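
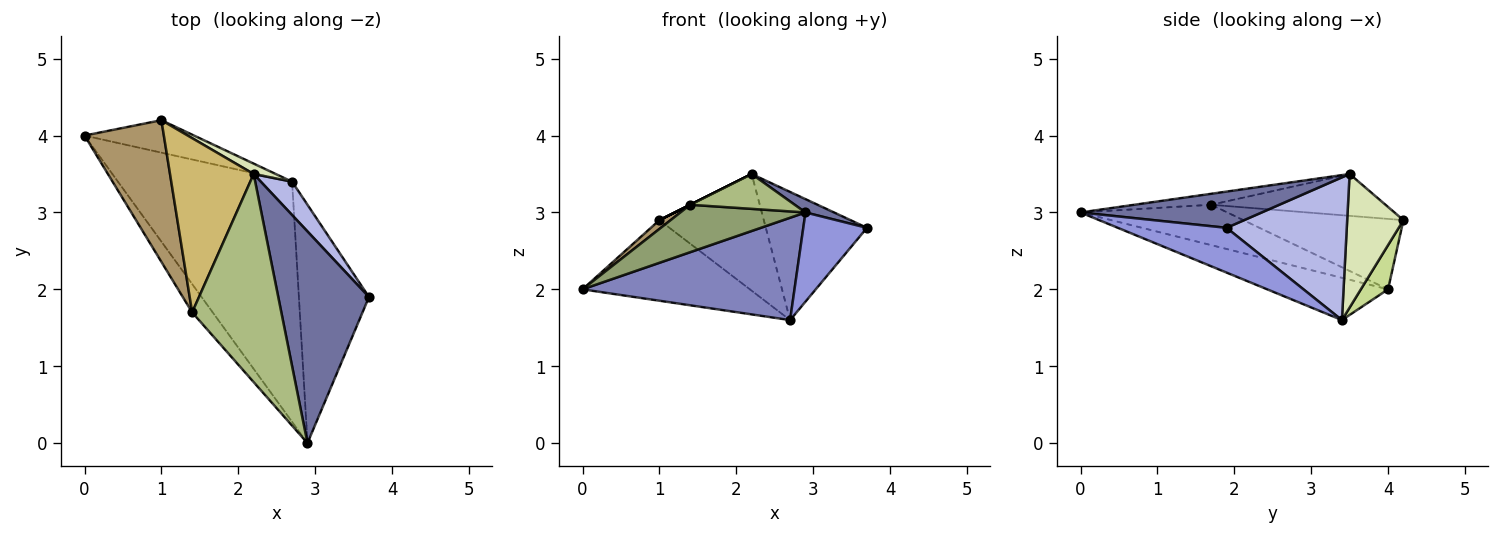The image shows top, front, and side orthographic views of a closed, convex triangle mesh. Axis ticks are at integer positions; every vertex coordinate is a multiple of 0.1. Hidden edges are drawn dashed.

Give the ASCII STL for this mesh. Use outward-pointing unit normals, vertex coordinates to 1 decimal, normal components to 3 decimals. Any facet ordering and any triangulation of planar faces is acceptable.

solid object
 facet normal 0.370 -0.058 0.927
  outer loop
   vertex 2.2 3.5 3.5
   vertex 2.9 0.0 3.0
   vertex 3.7 1.9 2.8
  endloop
 endfacet
 facet normal -0.218 -0.383 -0.898
  outer loop
   vertex 2.7 3.4 1.6
   vertex 2.9 0.0 3.0
   vertex 0.0 4.0 2.0
  endloop
 endfacet
 facet normal 0.513 -0.301 -0.804
  outer loop
   vertex 2.7 3.4 1.6
   vertex 3.7 1.9 2.8
   vertex 2.9 0.0 3.0
  endloop
 endfacet
 facet normal 0.755 0.635 0.165
  outer loop
   vertex 2.7 3.4 1.6
   vertex 2.2 3.5 3.5
   vertex 3.7 1.9 2.8
  endloop
 endfacet
 facet normal -0.710 -0.605 -0.362
  outer loop
   vertex 1.4 1.7 3.1
   vertex 0.0 4.0 2.0
   vertex 2.9 0.0 3.0
  endloop
 endfacet
 facet normal -0.121 -0.164 0.979
  outer loop
   vertex 1.4 1.7 3.1
   vertex 2.9 0.0 3.0
   vertex 2.2 3.5 3.5
  endloop
 endfacet
 facet normal 0.149 0.917 -0.369
  outer loop
   vertex 1.0 4.2 2.9
   vertex 2.7 3.4 1.6
   vertex 0.0 4.0 2.0
  endloop
 endfacet
 facet normal 0.473 0.878 0.078
  outer loop
   vertex 1.0 4.2 2.9
   vertex 2.2 3.5 3.5
   vertex 2.7 3.4 1.6
  endloop
 endfacet
 facet normal -0.663 -0.046 0.747
  outer loop
   vertex 1.0 4.2 2.9
   vertex 0.0 4.0 2.0
   vertex 1.4 1.7 3.1
  endloop
 endfacet
 facet normal -0.447 0.000 0.894
  outer loop
   vertex 1.0 4.2 2.9
   vertex 1.4 1.7 3.1
   vertex 2.2 3.5 3.5
  endloop
 endfacet
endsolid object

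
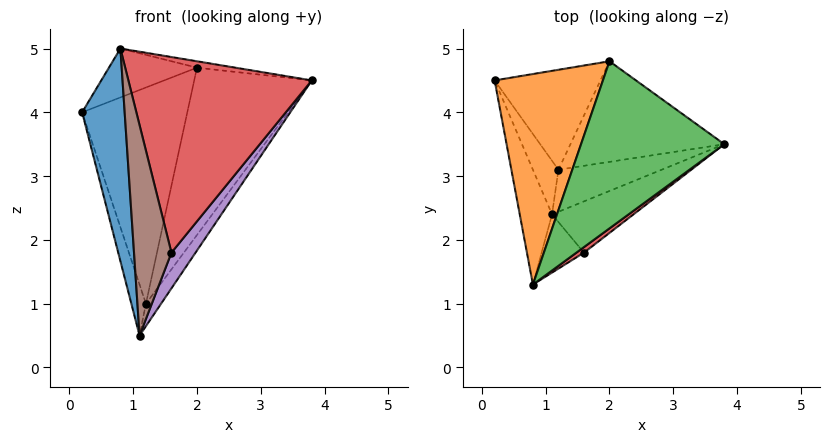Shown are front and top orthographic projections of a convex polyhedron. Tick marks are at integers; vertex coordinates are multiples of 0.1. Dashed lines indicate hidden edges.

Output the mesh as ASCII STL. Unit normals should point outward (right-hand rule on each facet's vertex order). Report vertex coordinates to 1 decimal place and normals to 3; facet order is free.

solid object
 facet normal -0.969 -0.218 -0.118
  outer loop
   vertex 1.1 2.4 0.5
   vertex 0.8 1.3 5.0
   vertex 0.2 4.5 4.0
  endloop
 endfacet
 facet normal -0.384 0.209 0.899
  outer loop
   vertex 2.0 4.8 4.7
   vertex 0.2 4.5 4.0
   vertex 0.8 1.3 5.0
  endloop
 endfacet
 facet normal 0.137 0.038 0.990
  outer loop
   vertex 2.0 4.8 4.7
   vertex 0.8 1.3 5.0
   vertex 3.8 3.5 4.5
  endloop
 endfacet
 facet normal 0.594 -0.804 0.023
  outer loop
   vertex 1.6 1.8 1.8
   vertex 3.8 3.5 4.5
   vertex 0.8 1.3 5.0
  endloop
 endfacet
 facet normal 0.823 -0.324 -0.466
  outer loop
   vertex 1.6 1.8 1.8
   vertex 1.1 2.4 0.5
   vertex 3.8 3.5 4.5
  endloop
 endfacet
 facet normal -0.421 -0.874 -0.242
  outer loop
   vertex 1.6 1.8 1.8
   vertex 0.8 1.3 5.0
   vertex 1.1 2.4 0.5
  endloop
 endfacet
 facet normal 0.745 0.314 -0.589
  outer loop
   vertex 1.2 3.1 1.0
   vertex 3.8 3.5 4.5
   vertex 1.1 2.4 0.5
  endloop
 endfacet
 facet normal 0.490 0.747 -0.449
  outer loop
   vertex 1.2 3.1 1.0
   vertex 2.0 4.8 4.7
   vertex 3.8 3.5 4.5
  endloop
 endfacet
 facet normal -0.770 0.440 -0.462
  outer loop
   vertex 1.2 3.1 1.0
   vertex 1.1 2.4 0.5
   vertex 0.2 4.5 4.0
  endloop
 endfacet
 facet normal 0.012 0.908 -0.420
  outer loop
   vertex 1.2 3.1 1.0
   vertex 0.2 4.5 4.0
   vertex 2.0 4.8 4.7
  endloop
 endfacet
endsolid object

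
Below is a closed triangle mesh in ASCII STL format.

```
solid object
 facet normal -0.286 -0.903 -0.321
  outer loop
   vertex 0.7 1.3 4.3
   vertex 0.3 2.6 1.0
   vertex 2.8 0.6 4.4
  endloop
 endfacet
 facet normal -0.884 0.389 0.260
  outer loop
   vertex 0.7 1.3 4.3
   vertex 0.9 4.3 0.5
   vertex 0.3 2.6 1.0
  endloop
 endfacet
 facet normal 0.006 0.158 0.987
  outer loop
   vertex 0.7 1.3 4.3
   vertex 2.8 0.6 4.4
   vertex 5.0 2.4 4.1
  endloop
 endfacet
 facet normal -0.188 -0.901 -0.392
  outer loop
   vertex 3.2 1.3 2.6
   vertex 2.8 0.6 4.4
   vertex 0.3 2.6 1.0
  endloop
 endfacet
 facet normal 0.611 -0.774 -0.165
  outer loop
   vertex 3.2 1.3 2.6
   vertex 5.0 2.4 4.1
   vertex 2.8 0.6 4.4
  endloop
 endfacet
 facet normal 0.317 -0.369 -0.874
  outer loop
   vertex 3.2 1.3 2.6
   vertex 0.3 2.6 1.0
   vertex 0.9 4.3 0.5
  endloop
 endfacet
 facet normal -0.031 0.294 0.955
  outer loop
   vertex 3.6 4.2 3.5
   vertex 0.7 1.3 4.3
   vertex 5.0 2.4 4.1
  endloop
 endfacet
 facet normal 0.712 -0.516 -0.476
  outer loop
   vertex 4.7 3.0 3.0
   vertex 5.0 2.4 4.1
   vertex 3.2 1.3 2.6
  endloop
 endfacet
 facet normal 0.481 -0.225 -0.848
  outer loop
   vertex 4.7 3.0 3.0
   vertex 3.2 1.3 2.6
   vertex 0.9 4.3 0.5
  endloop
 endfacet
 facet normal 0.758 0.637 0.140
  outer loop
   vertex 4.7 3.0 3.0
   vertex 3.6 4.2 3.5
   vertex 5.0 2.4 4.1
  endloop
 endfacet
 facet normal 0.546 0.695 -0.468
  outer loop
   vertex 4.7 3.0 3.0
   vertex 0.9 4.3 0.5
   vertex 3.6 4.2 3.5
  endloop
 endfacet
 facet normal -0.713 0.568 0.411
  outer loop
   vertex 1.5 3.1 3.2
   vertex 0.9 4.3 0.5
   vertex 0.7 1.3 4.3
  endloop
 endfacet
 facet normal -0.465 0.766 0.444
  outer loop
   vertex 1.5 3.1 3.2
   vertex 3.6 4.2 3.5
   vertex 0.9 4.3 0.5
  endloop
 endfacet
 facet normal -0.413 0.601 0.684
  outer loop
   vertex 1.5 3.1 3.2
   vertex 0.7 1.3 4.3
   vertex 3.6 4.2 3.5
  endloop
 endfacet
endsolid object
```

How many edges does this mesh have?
21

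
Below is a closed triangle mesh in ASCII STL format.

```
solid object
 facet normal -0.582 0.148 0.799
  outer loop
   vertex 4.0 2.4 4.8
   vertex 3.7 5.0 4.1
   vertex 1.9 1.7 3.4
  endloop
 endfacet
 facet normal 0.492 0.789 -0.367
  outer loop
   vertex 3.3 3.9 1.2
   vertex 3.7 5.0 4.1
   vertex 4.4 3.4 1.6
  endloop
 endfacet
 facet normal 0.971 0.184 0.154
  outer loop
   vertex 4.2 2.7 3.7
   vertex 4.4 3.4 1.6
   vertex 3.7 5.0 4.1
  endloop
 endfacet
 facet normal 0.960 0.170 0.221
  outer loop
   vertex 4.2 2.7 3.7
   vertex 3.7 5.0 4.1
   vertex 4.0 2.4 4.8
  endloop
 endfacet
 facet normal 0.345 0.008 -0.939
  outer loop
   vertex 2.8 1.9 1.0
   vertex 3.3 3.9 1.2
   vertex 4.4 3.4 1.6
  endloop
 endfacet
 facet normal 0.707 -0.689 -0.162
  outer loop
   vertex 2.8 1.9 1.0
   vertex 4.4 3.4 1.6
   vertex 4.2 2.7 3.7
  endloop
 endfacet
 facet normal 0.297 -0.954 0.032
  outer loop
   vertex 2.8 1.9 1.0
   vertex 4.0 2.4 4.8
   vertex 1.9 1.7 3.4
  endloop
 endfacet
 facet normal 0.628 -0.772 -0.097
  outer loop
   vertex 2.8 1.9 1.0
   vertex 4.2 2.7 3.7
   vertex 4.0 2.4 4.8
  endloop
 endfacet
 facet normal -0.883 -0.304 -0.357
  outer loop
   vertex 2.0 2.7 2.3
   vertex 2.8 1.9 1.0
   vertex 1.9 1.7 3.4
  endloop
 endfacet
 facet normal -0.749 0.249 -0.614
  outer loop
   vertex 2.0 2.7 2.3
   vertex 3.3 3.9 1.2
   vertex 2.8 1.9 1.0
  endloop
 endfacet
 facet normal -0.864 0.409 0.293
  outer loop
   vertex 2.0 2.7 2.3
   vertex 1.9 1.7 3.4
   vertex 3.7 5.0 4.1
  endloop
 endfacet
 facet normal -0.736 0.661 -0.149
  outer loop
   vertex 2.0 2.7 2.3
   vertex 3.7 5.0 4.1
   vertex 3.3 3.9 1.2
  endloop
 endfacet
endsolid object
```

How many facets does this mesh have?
12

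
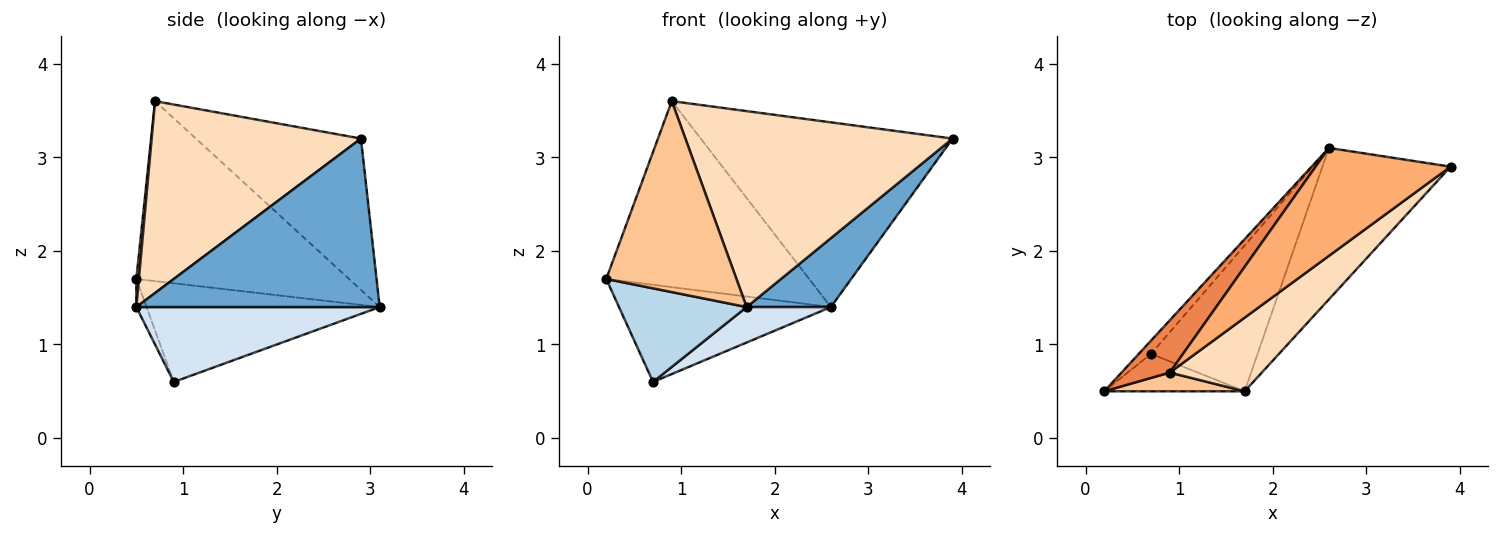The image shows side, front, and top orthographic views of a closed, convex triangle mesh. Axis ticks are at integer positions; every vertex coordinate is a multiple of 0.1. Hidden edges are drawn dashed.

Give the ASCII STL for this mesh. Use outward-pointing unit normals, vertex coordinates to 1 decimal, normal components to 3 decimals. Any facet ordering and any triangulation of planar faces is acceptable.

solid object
 facet normal 0.767 -0.266 -0.584
  outer loop
   vertex 1.7 0.5 1.4
   vertex 2.6 3.1 1.4
   vertex 3.9 2.9 3.2
  endloop
 endfacet
 facet normal -0.737 0.670 -0.091
  outer loop
   vertex 0.7 0.9 0.6
   vertex 0.2 0.5 1.7
   vertex 2.6 3.1 1.4
  endloop
 endfacet
 facet normal -0.074 -0.926 -0.370
  outer loop
   vertex 0.7 0.9 0.6
   vertex 1.7 0.5 1.4
   vertex 0.2 0.5 1.7
  endloop
 endfacet
 facet normal 0.564 -0.195 -0.802
  outer loop
   vertex 0.7 0.9 0.6
   vertex 2.6 3.1 1.4
   vertex 1.7 0.5 1.4
  endloop
 endfacet
 facet normal -0.710 0.678 0.190
  outer loop
   vertex 0.9 0.7 3.6
   vertex 2.6 3.1 1.4
   vertex 0.2 0.5 1.7
  endloop
 endfacet
 facet normal -0.492 0.751 0.439
  outer loop
   vertex 0.9 0.7 3.6
   vertex 3.9 2.9 3.2
   vertex 2.6 3.1 1.4
  endloop
 endfacet
 facet normal 0.020 -0.995 0.098
  outer loop
   vertex 0.9 0.7 3.6
   vertex 0.2 0.5 1.7
   vertex 1.7 0.5 1.4
  endloop
 endfacet
 facet normal 0.591 -0.755 0.284
  outer loop
   vertex 0.9 0.7 3.6
   vertex 1.7 0.5 1.4
   vertex 3.9 2.9 3.2
  endloop
 endfacet
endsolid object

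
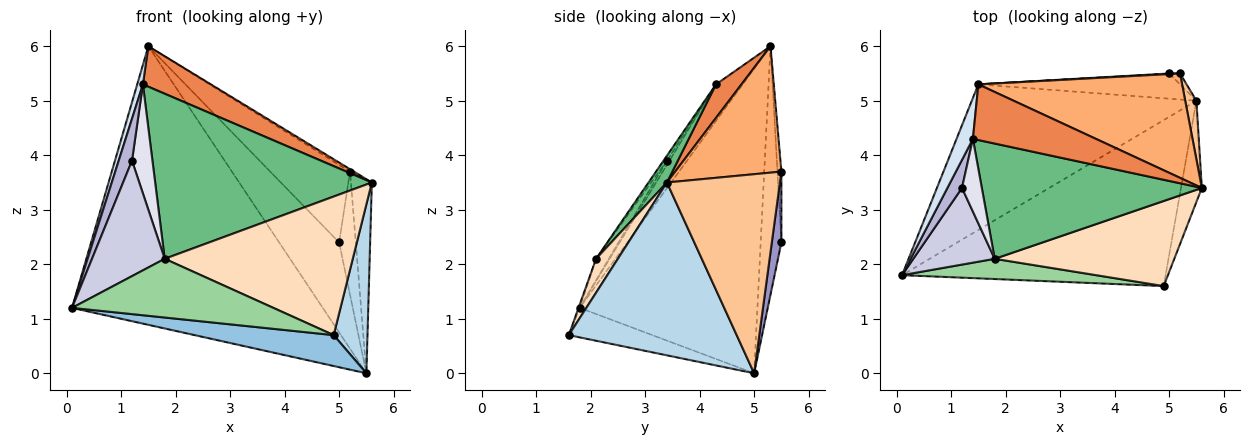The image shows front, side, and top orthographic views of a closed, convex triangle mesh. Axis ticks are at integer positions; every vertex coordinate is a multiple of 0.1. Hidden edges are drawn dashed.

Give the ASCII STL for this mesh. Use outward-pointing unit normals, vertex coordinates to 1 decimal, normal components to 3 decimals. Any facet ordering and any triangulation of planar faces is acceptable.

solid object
 facet normal -0.532 0.751 -0.392
  outer loop
   vertex 5.5 5.0 0.0
   vertex 0.1 1.8 1.2
   vertex 1.5 5.3 6.0
  endloop
 endfacet
 facet normal -0.109 -0.182 -0.977
  outer loop
   vertex 4.9 1.6 0.7
   vertex 0.1 1.8 1.2
   vertex 5.5 5.0 0.0
  endloop
 endfacet
 facet normal 0.974 -0.196 -0.117
  outer loop
   vertex 4.9 1.6 0.7
   vertex 5.5 5.0 0.0
   vertex 5.6 3.4 3.5
  endloop
 endfacet
 facet normal -0.896 -0.191 0.400
  outer loop
   vertex 1.4 4.3 5.3
   vertex 1.5 5.3 6.0
   vertex 0.1 1.8 1.2
  endloop
 endfacet
 facet normal 0.215 -0.574 0.790
  outer loop
   vertex 1.4 4.3 5.3
   vertex 5.6 3.4 3.5
   vertex 1.5 5.3 6.0
  endloop
 endfacet
 facet normal 0.527 0.019 0.850
  outer loop
   vertex 5.2 5.5 3.7
   vertex 1.5 5.3 6.0
   vertex 5.6 3.4 3.5
  endloop
 endfacet
 facet normal 0.982 0.182 0.055
  outer loop
   vertex 5.2 5.5 3.7
   vertex 5.6 3.4 3.5
   vertex 5.5 5.0 0.0
  endloop
 endfacet
 facet normal 0.098 -0.848 0.521
  outer loop
   vertex 1.8 2.1 2.1
   vertex 4.9 1.6 0.7
   vertex 5.6 3.4 3.5
  endloop
 endfacet
 facet normal 0.069 -0.818 0.571
  outer loop
   vertex 1.8 2.1 2.1
   vertex 5.6 3.4 3.5
   vertex 1.4 4.3 5.3
  endloop
 endfacet
 facet normal -0.005 -0.946 0.326
  outer loop
   vertex 1.8 2.1 2.1
   vertex 0.1 1.8 1.2
   vertex 4.9 1.6 0.7
  endloop
 endfacet
 facet normal -0.316 0.914 -0.256
  outer loop
   vertex 5.0 5.5 2.4
   vertex 5.5 5.0 0.0
   vertex 1.5 5.3 6.0
  endloop
 endfacet
 facet normal -0.049 0.999 0.008
  outer loop
   vertex 5.0 5.5 2.4
   vertex 1.5 5.3 6.0
   vertex 5.2 5.5 3.7
  endloop
 endfacet
 facet normal 0.497 0.864 -0.076
  outer loop
   vertex 5.0 5.5 2.4
   vertex 5.2 5.5 3.7
   vertex 5.5 5.0 0.0
  endloop
 endfacet
 facet normal -0.156 -0.821 0.550
  outer loop
   vertex 1.2 3.4 3.9
   vertex 1.4 4.3 5.3
   vertex 0.1 1.8 1.2
  endloop
 endfacet
 facet normal -0.144 -0.824 0.547
  outer loop
   vertex 1.2 3.4 3.9
   vertex 0.1 1.8 1.2
   vertex 1.8 2.1 2.1
  endloop
 endfacet
 facet normal -0.137 -0.824 0.549
  outer loop
   vertex 1.2 3.4 3.9
   vertex 1.8 2.1 2.1
   vertex 1.4 4.3 5.3
  endloop
 endfacet
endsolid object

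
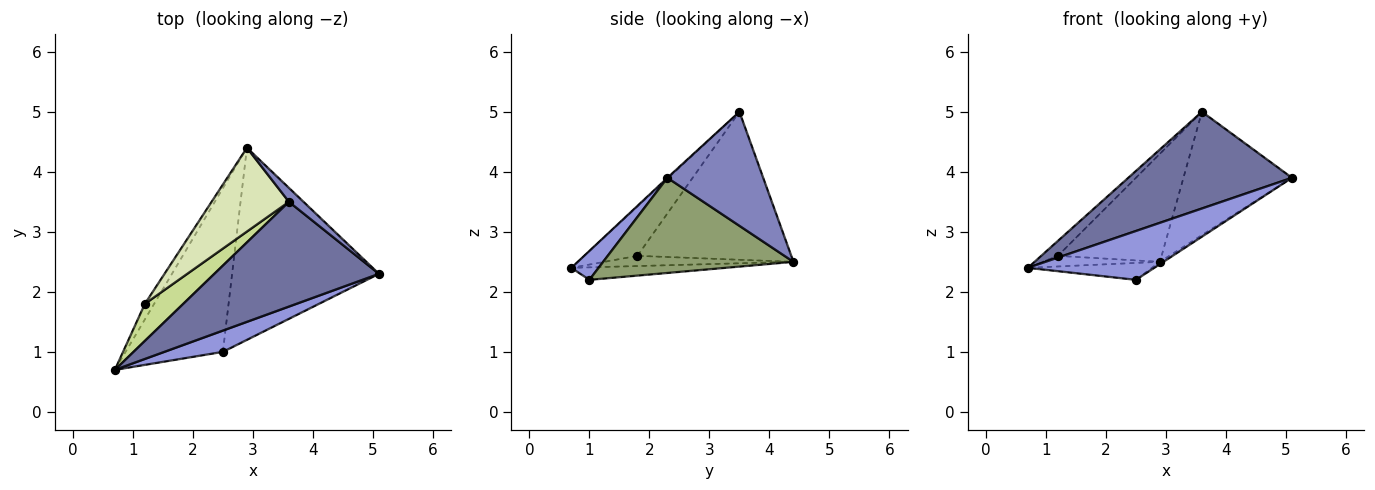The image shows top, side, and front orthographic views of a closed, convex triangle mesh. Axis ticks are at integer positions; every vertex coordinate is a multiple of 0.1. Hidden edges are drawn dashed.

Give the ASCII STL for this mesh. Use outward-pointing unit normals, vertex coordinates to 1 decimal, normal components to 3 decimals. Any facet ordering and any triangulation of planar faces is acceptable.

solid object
 facet normal -0.004 -0.678 0.735
  outer loop
   vertex 3.6 3.5 5.0
   vertex 0.7 0.7 2.4
   vertex 5.1 2.3 3.9
  endloop
 endfacet
 facet normal 0.659 0.747 0.084
  outer loop
   vertex 3.6 3.5 5.0
   vertex 5.1 2.3 3.9
   vertex 2.9 4.4 2.5
  endloop
 endfacet
 facet normal 0.193 -0.899 0.392
  outer loop
   vertex 2.5 1.0 2.2
   vertex 5.1 2.3 3.9
   vertex 0.7 0.7 2.4
  endloop
 endfacet
 facet normal -0.127 0.102 -0.987
  outer loop
   vertex 2.5 1.0 2.2
   vertex 0.7 0.7 2.4
   vertex 2.9 4.4 2.5
  endloop
 endfacet
 facet normal 0.544 0.010 -0.839
  outer loop
   vertex 2.5 1.0 2.2
   vertex 2.9 4.4 2.5
   vertex 5.1 2.3 3.9
  endloop
 endfacet
 facet normal -0.674 0.417 -0.610
  outer loop
   vertex 1.2 1.8 2.6
   vertex 2.9 4.4 2.5
   vertex 0.7 0.7 2.4
  endloop
 endfacet
 facet normal -0.766 0.240 0.596
  outer loop
   vertex 1.2 1.8 2.6
   vertex 0.7 0.7 2.4
   vertex 3.6 3.5 5.0
  endloop
 endfacet
 facet normal -0.761 0.513 0.398
  outer loop
   vertex 1.2 1.8 2.6
   vertex 3.6 3.5 5.0
   vertex 2.9 4.4 2.5
  endloop
 endfacet
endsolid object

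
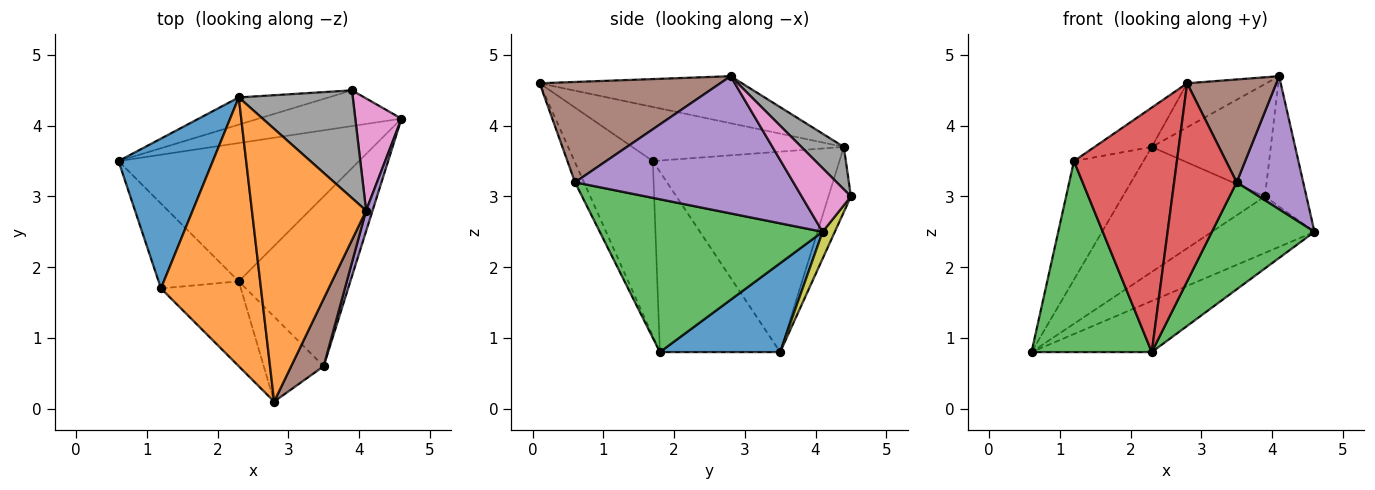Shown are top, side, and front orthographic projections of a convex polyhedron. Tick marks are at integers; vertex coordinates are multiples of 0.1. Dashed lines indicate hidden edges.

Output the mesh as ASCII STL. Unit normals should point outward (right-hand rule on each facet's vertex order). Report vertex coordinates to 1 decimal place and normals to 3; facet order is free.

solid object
 facet normal 0.328 0.328 -0.886
  outer loop
   vertex 2.3 1.8 0.8
   vertex 0.6 3.5 0.8
   vertex 4.6 4.1 2.5
  endloop
 endfacet
 facet normal -0.377 0.148 0.914
  outer loop
   vertex 2.3 4.4 3.7
   vertex 2.8 0.1 4.6
   vertex 4.1 2.8 4.7
  endloop
 endfacet
 facet normal 0.757 -0.348 -0.553
  outer loop
   vertex 3.5 0.6 3.2
   vertex 2.3 1.8 0.8
   vertex 4.6 4.1 2.5
  endloop
 endfacet
 facet normal -0.130 -0.911 -0.391
  outer loop
   vertex 3.5 0.6 3.2
   vertex 2.8 0.1 4.6
   vertex 2.3 1.8 0.8
  endloop
 endfacet
 facet normal 0.956 -0.291 0.045
  outer loop
   vertex 3.5 0.6 3.2
   vertex 4.6 4.1 2.5
   vertex 4.1 2.8 4.7
  endloop
 endfacet
 facet normal 0.861 -0.425 0.279
  outer loop
   vertex 3.5 0.6 3.2
   vertex 4.1 2.8 4.7
   vertex 2.8 0.1 4.6
  endloop
 endfacet
 facet normal 0.669 0.564 0.485
  outer loop
   vertex 3.9 4.5 3.0
   vertex 4.1 2.8 4.7
   vertex 4.6 4.1 2.5
  endloop
 endfacet
 facet normal 0.249 0.699 0.670
  outer loop
   vertex 3.9 4.5 3.0
   vertex 2.3 4.4 3.7
   vertex 4.1 2.8 4.7
  endloop
 endfacet
 facet normal 0.100 0.841 -0.532
  outer loop
   vertex 3.9 4.5 3.0
   vertex 4.6 4.1 2.5
   vertex 0.6 3.5 0.8
  endloop
 endfacet
 facet normal -0.152 0.966 -0.210
  outer loop
   vertex 3.9 4.5 3.0
   vertex 0.6 3.5 0.8
   vertex 2.3 4.4 3.7
  endloop
 endfacet
 facet normal -0.857 0.319 0.403
  outer loop
   vertex 1.2 1.7 3.5
   vertex 2.3 4.4 3.7
   vertex 0.6 3.5 0.8
  endloop
 endfacet
 facet normal -0.472 0.128 0.872
  outer loop
   vertex 1.2 1.7 3.5
   vertex 2.8 0.1 4.6
   vertex 2.3 4.4 3.7
  endloop
 endfacet
 facet normal -0.675 -0.675 -0.300
  outer loop
   vertex 1.2 1.7 3.5
   vertex 0.6 3.5 0.8
   vertex 2.3 1.8 0.8
  endloop
 endfacet
 facet normal -0.584 -0.767 -0.266
  outer loop
   vertex 1.2 1.7 3.5
   vertex 2.3 1.8 0.8
   vertex 2.8 0.1 4.6
  endloop
 endfacet
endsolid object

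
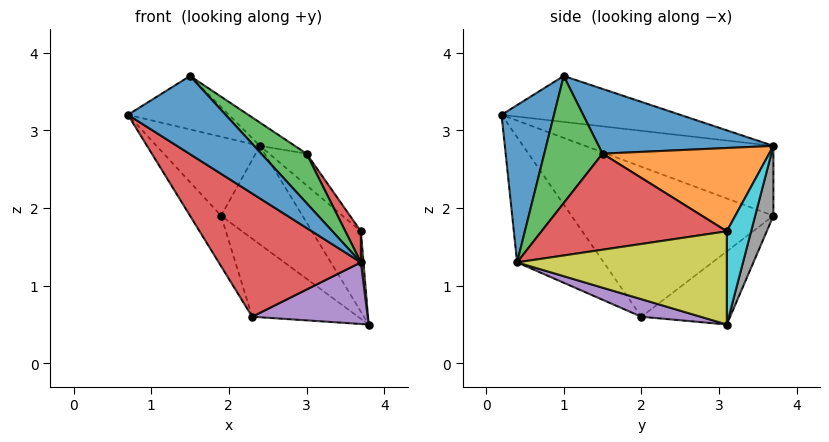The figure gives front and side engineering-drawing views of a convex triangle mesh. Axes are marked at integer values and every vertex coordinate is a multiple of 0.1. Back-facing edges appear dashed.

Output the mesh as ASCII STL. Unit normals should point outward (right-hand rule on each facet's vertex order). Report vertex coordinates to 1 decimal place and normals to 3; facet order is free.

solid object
 facet normal 0.396 -0.738 0.547
  outer loop
   vertex 3.7 0.4 1.3
   vertex 1.5 1.0 3.7
   vertex 0.7 0.2 3.2
  endloop
 endfacet
 facet normal -0.883 0.136 -0.449
  outer loop
   vertex 2.3 2.0 0.6
   vertex 0.7 0.2 3.2
   vertex 1.9 3.7 1.9
  endloop
 endfacet
 facet normal -0.411 0.491 -0.768
  outer loop
   vertex 2.3 2.0 0.6
   vertex 1.9 3.7 1.9
   vertex 3.8 3.1 0.5
  endloop
 endfacet
 facet normal -0.385 -0.631 -0.674
  outer loop
   vertex 2.3 2.0 0.6
   vertex 3.7 0.4 1.3
   vertex 0.7 0.2 3.2
  endloop
 endfacet
 facet normal 0.147 -0.286 -0.947
  outer loop
   vertex 2.3 2.0 0.6
   vertex 3.8 3.1 0.5
   vertex 3.7 0.4 1.3
  endloop
 endfacet
 facet normal -0.788 0.433 0.438
  outer loop
   vertex 2.4 3.7 2.8
   vertex 1.9 3.7 1.9
   vertex 0.7 0.2 3.2
  endloop
 endfacet
 facet normal -0.745 0.421 0.518
  outer loop
   vertex 2.4 3.7 2.8
   vertex 0.7 0.2 3.2
   vertex 1.5 1.0 3.7
  endloop
 endfacet
 facet normal 0.217 0.969 -0.121
  outer loop
   vertex 2.4 3.7 2.8
   vertex 3.8 3.1 0.5
   vertex 1.9 3.7 1.9
  endloop
 endfacet
 facet normal 0.996 -0.012 0.083
  outer loop
   vertex 3.7 3.1 1.7
   vertex 3.7 0.4 1.3
   vertex 3.8 3.1 0.5
  endloop
 endfacet
 facet normal 0.444 0.895 0.037
  outer loop
   vertex 3.7 3.1 1.7
   vertex 3.8 3.1 0.5
   vertex 2.4 3.7 2.8
  endloop
 endfacet
 facet normal 0.527 0.105 0.843
  outer loop
   vertex 3.0 1.5 2.7
   vertex 2.4 3.7 2.8
   vertex 1.5 1.0 3.7
  endloop
 endfacet
 facet normal 0.678 0.152 0.719
  outer loop
   vertex 3.0 1.5 2.7
   vertex 3.7 3.1 1.7
   vertex 2.4 3.7 2.8
  endloop
 endfacet
 facet normal 0.593 -0.462 0.659
  outer loop
   vertex 3.0 1.5 2.7
   vertex 1.5 1.0 3.7
   vertex 3.7 0.4 1.3
  endloop
 endfacet
 facet normal 0.868 -0.073 0.491
  outer loop
   vertex 3.0 1.5 2.7
   vertex 3.7 0.4 1.3
   vertex 3.7 3.1 1.7
  endloop
 endfacet
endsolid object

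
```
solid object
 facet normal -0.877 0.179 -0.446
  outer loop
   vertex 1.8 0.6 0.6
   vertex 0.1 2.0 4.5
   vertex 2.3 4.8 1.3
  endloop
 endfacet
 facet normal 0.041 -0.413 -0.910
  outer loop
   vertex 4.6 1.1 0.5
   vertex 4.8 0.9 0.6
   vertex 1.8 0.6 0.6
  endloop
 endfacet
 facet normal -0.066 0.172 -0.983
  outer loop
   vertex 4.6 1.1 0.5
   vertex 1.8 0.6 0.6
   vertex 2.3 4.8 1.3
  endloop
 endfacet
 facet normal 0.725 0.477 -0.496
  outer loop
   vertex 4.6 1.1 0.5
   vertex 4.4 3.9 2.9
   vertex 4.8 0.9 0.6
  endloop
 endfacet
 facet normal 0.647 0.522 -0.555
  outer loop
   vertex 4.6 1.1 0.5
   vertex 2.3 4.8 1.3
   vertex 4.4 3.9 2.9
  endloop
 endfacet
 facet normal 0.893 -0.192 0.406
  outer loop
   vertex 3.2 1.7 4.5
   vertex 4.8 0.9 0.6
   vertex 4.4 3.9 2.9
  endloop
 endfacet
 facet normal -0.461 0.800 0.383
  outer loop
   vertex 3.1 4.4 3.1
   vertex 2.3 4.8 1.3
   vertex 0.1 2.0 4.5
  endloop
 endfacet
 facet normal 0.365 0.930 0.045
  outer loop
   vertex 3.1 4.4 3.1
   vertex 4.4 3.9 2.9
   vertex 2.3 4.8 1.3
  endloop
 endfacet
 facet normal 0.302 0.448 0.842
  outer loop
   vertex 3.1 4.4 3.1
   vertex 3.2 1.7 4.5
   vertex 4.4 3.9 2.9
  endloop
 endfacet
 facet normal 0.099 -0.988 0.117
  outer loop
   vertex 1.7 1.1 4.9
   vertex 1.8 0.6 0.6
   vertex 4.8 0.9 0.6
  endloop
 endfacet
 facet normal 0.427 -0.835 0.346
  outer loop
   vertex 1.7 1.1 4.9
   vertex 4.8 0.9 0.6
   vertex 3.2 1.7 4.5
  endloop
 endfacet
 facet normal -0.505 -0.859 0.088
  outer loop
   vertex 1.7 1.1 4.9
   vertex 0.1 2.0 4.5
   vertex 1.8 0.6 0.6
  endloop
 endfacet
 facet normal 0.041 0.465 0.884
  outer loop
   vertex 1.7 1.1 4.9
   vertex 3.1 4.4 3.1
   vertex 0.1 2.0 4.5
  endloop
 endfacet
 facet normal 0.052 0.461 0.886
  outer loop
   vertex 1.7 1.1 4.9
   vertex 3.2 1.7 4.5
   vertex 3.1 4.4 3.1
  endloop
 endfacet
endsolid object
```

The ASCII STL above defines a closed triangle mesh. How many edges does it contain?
21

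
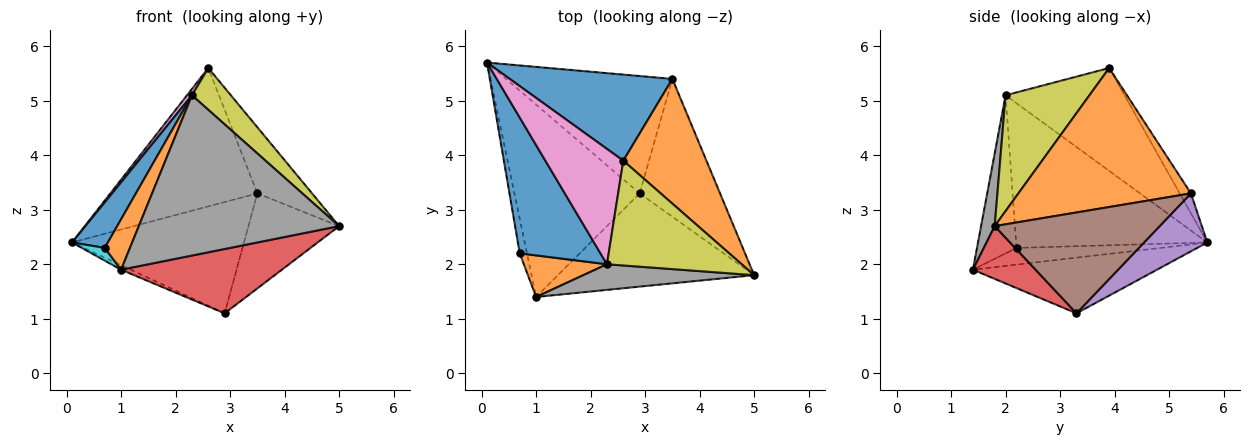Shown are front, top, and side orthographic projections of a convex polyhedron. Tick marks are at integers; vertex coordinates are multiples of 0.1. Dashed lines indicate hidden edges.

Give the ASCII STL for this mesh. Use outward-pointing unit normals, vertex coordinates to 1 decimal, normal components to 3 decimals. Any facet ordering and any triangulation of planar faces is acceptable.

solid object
 facet normal -0.065 0.847 0.527
  outer loop
   vertex 3.5 5.4 3.3
   vertex 0.1 5.7 2.4
   vertex 2.6 3.9 5.6
  endloop
 endfacet
 facet normal 0.828 0.263 0.495
  outer loop
   vertex 3.5 5.4 3.3
   vertex 2.6 3.9 5.6
   vertex 5.0 1.8 2.7
  endloop
 endfacet
 facet normal -0.406 0.021 -0.914
  outer loop
   vertex 2.9 3.3 1.1
   vertex 1.0 1.4 1.9
   vertex 0.1 5.7 2.4
  endloop
 endfacet
 facet normal 0.216 -0.555 -0.804
  outer loop
   vertex 2.9 3.3 1.1
   vertex 5.0 1.8 2.7
   vertex 1.0 1.4 1.9
  endloop
 endfacet
 facet normal 0.245 0.667 -0.704
  outer loop
   vertex 2.9 3.3 1.1
   vertex 0.1 5.7 2.4
   vertex 3.5 5.4 3.3
  endloop
 endfacet
 facet normal 0.718 0.395 -0.573
  outer loop
   vertex 2.9 3.3 1.1
   vertex 3.5 5.4 3.3
   vertex 5.0 1.8 2.7
  endloop
 endfacet
 facet normal -0.797 -0.033 0.604
  outer loop
   vertex 2.3 2.0 5.1
   vertex 2.6 3.9 5.6
   vertex 0.1 5.7 2.4
  endloop
 endfacet
 facet normal 0.067 -0.985 0.158
  outer loop
   vertex 2.3 2.0 5.1
   vertex 1.0 1.4 1.9
   vertex 5.0 1.8 2.7
  endloop
 endfacet
 facet normal 0.624 -0.290 0.726
  outer loop
   vertex 2.3 2.0 5.1
   vertex 5.0 1.8 2.7
   vertex 2.6 3.9 5.6
  endloop
 endfacet
 facet normal -0.908 -0.145 -0.392
  outer loop
   vertex 0.7 2.2 2.3
   vertex 0.1 5.7 2.4
   vertex 1.0 1.4 1.9
  endloop
 endfacet
 facet normal -0.862 -0.161 0.481
  outer loop
   vertex 0.7 2.2 2.3
   vertex 2.3 2.0 5.1
   vertex 0.1 5.7 2.4
  endloop
 endfacet
 facet normal -0.771 -0.492 0.405
  outer loop
   vertex 0.7 2.2 2.3
   vertex 1.0 1.4 1.9
   vertex 2.3 2.0 5.1
  endloop
 endfacet
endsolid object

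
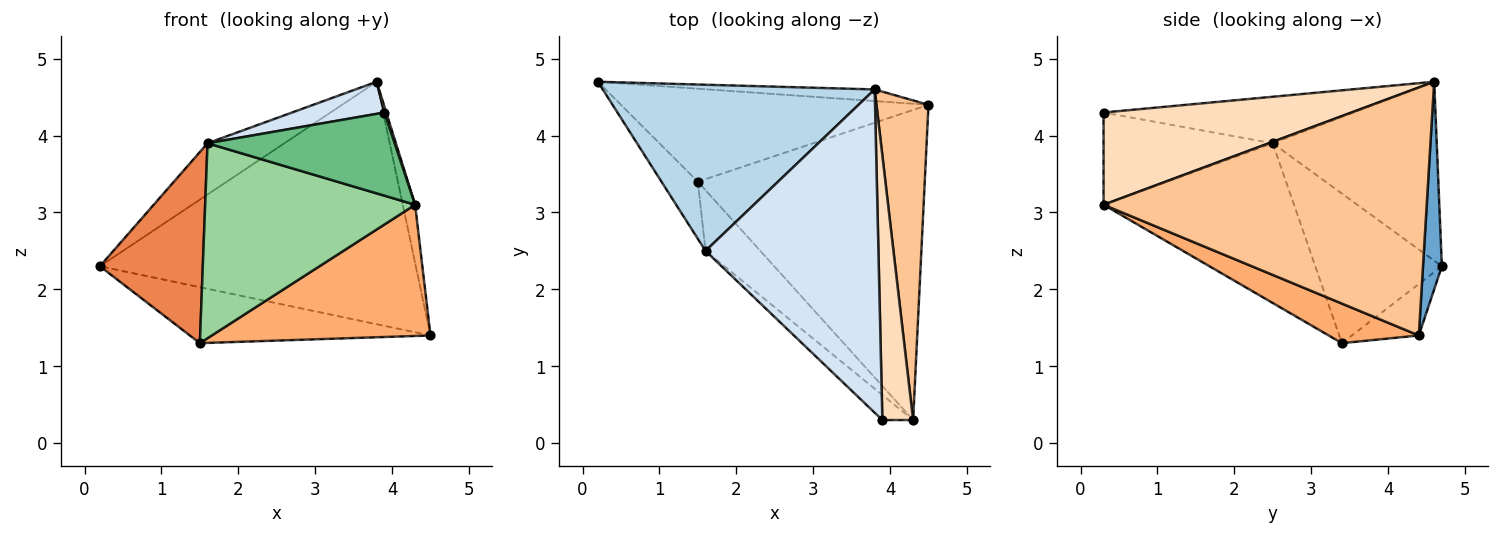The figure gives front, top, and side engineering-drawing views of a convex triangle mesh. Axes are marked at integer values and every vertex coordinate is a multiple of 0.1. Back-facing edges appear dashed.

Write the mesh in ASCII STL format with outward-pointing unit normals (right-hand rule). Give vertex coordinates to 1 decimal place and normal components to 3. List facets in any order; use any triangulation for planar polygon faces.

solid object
 facet normal 0.060 0.997 -0.048
  outer loop
   vertex 3.8 4.6 4.7
   vertex 4.5 4.4 1.4
   vertex 0.2 4.7 2.3
  endloop
 endfacet
 facet normal -0.142 0.510 -0.848
  outer loop
   vertex 1.5 3.4 1.3
   vertex 0.2 4.7 2.3
   vertex 4.5 4.4 1.4
  endloop
 endfacet
 facet normal -0.532 0.250 0.809
  outer loop
   vertex 1.6 2.5 3.9
   vertex 3.8 4.6 4.7
   vertex 0.2 4.7 2.3
  endloop
 endfacet
 facet normal -0.258 -0.095 0.961
  outer loop
   vertex 1.6 2.5 3.9
   vertex 3.9 0.3 4.3
   vertex 3.8 4.6 4.7
  endloop
 endfacet
 facet normal -0.762 -0.620 -0.185
  outer loop
   vertex 1.6 2.5 3.9
   vertex 0.2 4.7 2.3
   vertex 1.5 3.4 1.3
  endloop
 endfacet
 facet normal 0.159 -0.385 -0.909
  outer loop
   vertex 4.3 0.3 3.1
   vertex 1.5 3.4 1.3
   vertex 4.5 4.4 1.4
  endloop
 endfacet
 facet normal 0.978 0.037 0.205
  outer loop
   vertex 4.3 0.3 3.1
   vertex 4.5 4.4 1.4
   vertex 3.8 4.6 4.7
  endloop
 endfacet
 facet normal 0.949 -0.007 0.316
  outer loop
   vertex 4.3 0.3 3.1
   vertex 3.8 4.6 4.7
   vertex 3.9 0.3 4.3
  endloop
 endfacet
 facet normal -0.654 -0.724 -0.218
  outer loop
   vertex 4.3 0.3 3.1
   vertex 3.9 0.3 4.3
   vertex 1.6 2.5 3.9
  endloop
 endfacet
 facet normal -0.655 -0.722 -0.225
  outer loop
   vertex 4.3 0.3 3.1
   vertex 1.6 2.5 3.9
   vertex 1.5 3.4 1.3
  endloop
 endfacet
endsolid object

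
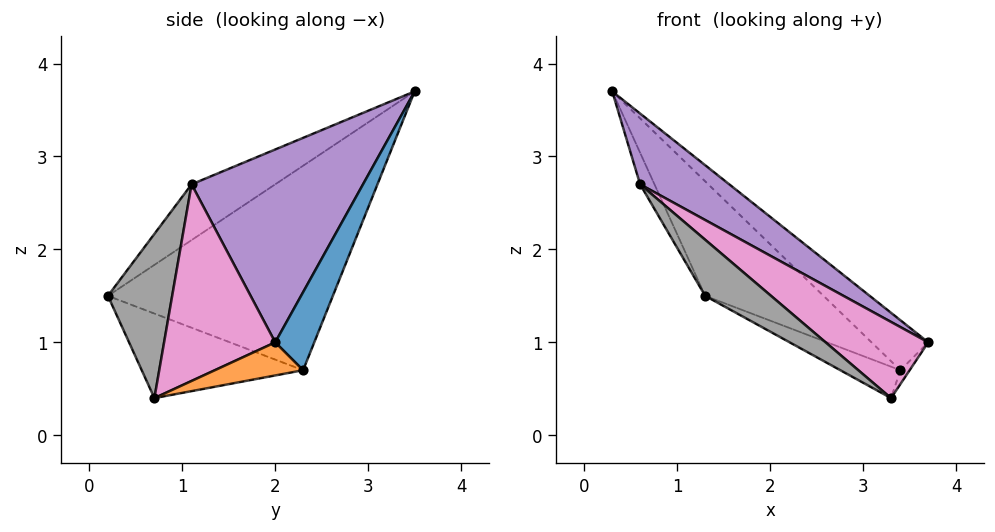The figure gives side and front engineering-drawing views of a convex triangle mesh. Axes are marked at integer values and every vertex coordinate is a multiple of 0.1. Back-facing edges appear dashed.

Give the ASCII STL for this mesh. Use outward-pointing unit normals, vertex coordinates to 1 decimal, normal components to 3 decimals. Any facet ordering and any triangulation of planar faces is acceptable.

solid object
 facet normal 0.549 0.798 0.248
  outer loop
   vertex 3.4 2.3 0.7
   vertex 0.3 3.5 3.7
   vertex 3.7 2.0 1.0
  endloop
 endfacet
 facet normal 0.743 0.078 -0.665
  outer loop
   vertex 3.4 2.3 0.7
   vertex 3.7 2.0 1.0
   vertex 3.3 0.7 0.4
  endloop
 endfacet
 facet normal -0.595 0.313 -0.740
  outer loop
   vertex 3.4 2.3 0.7
   vertex 1.3 0.2 1.5
   vertex 0.3 3.5 3.7
  endloop
 endfacet
 facet normal -0.509 0.189 -0.840
  outer loop
   vertex 3.4 2.3 0.7
   vertex 3.3 0.7 0.4
   vertex 1.3 0.2 1.5
  endloop
 endfacet
 facet normal 0.522 -0.272 0.808
  outer loop
   vertex 0.6 1.1 2.7
   vertex 3.7 2.0 1.0
   vertex 0.3 3.5 3.7
  endloop
 endfacet
 facet normal -0.807 0.139 -0.574
  outer loop
   vertex 0.6 1.1 2.7
   vertex 0.3 3.5 3.7
   vertex 1.3 0.2 1.5
  endloop
 endfacet
 facet normal 0.525 -0.485 0.700
  outer loop
   vertex 0.6 1.1 2.7
   vertex 3.3 0.7 0.4
   vertex 3.7 2.0 1.0
  endloop
 endfacet
 facet normal 0.508 -0.520 0.687
  outer loop
   vertex 0.6 1.1 2.7
   vertex 1.3 0.2 1.5
   vertex 3.3 0.7 0.4
  endloop
 endfacet
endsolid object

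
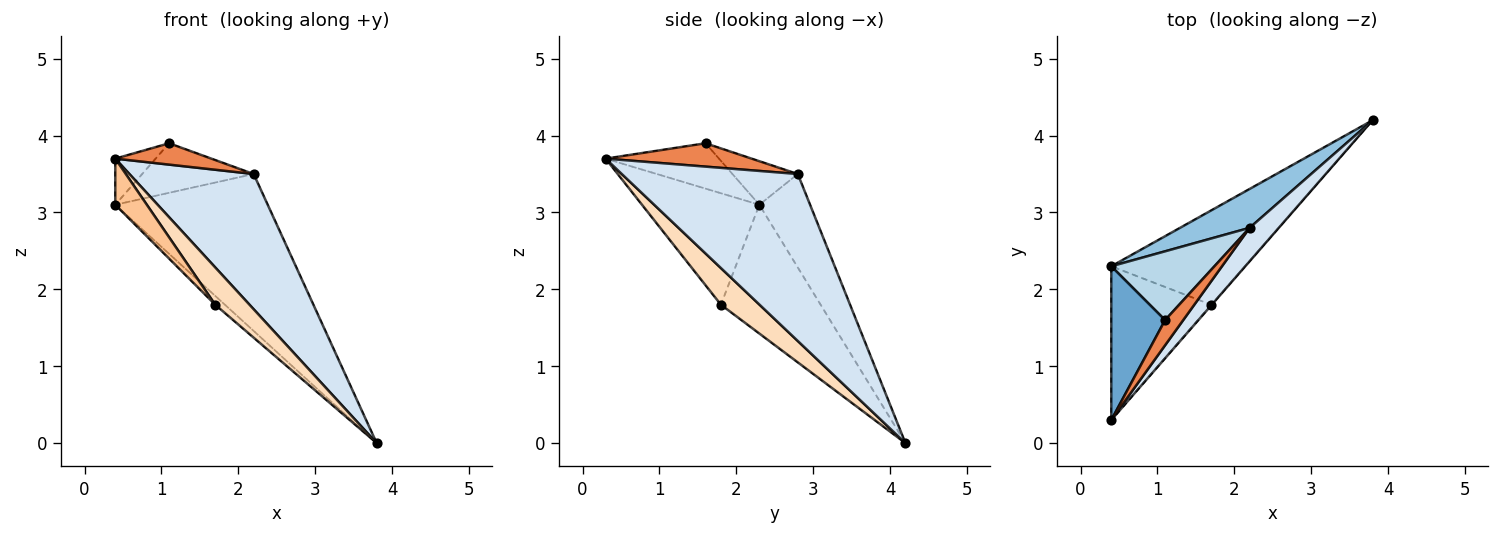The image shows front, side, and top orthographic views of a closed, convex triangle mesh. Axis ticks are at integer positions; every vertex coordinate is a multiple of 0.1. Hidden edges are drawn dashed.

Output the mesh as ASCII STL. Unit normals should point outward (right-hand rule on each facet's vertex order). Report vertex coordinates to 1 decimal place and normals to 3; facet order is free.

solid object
 facet normal -0.628 0.224 0.745
  outer loop
   vertex 1.1 1.6 3.9
   vertex 0.4 2.3 3.1
   vertex 0.4 0.3 3.7
  endloop
 endfacet
 facet normal -0.307 0.924 0.229
  outer loop
   vertex 2.2 2.8 3.5
   vertex 3.8 4.2 0.0
   vertex 0.4 2.3 3.1
  endloop
 endfacet
 facet normal -0.324 0.553 0.768
  outer loop
   vertex 2.2 2.8 3.5
   vertex 0.4 2.3 3.1
   vertex 1.1 1.6 3.9
  endloop
 endfacet
 facet normal 0.809 -0.571 0.141
  outer loop
   vertex 2.2 2.8 3.5
   vertex 0.4 0.3 3.7
   vertex 3.8 4.2 0.0
  endloop
 endfacet
 facet normal 0.701 -0.461 0.544
  outer loop
   vertex 2.2 2.8 3.5
   vertex 1.1 1.6 3.9
   vertex 0.4 0.3 3.7
  endloop
 endfacet
 facet normal -0.692 0.067 -0.718
  outer loop
   vertex 1.7 1.8 1.8
   vertex 0.4 2.3 3.1
   vertex 3.8 4.2 0.0
  endloop
 endfacet
 facet normal -0.730 -0.196 -0.655
  outer loop
   vertex 1.7 1.8 1.8
   vertex 0.4 0.3 3.7
   vertex 0.4 2.3 3.1
  endloop
 endfacet
 facet normal 0.748 -0.664 -0.012
  outer loop
   vertex 1.7 1.8 1.8
   vertex 3.8 4.2 0.0
   vertex 0.4 0.3 3.7
  endloop
 endfacet
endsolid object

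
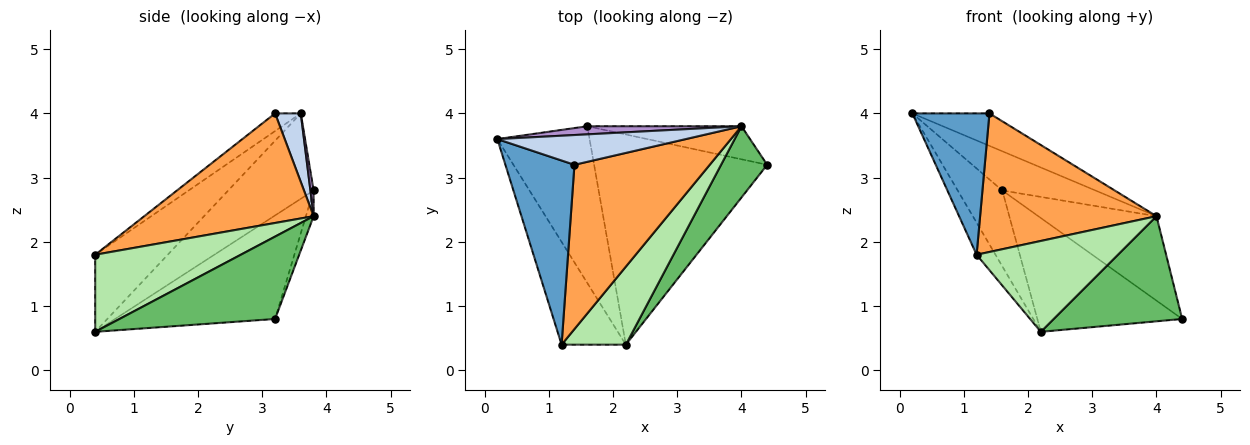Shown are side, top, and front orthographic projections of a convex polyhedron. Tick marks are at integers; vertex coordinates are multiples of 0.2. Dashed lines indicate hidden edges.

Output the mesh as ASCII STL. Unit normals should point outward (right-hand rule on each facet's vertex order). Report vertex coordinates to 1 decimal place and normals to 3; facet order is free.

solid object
 facet normal -0.199 -0.597 0.777
  outer loop
   vertex 1.4 3.2 4.0
   vertex 0.2 3.6 4.0
   vertex 1.2 0.4 1.8
  endloop
 endfacet
 facet normal 0.239 0.716 0.656
  outer loop
   vertex 4.0 3.8 2.4
   vertex 0.2 3.6 4.0
   vertex 1.4 3.2 4.0
  endloop
 endfacet
 facet normal 0.526 -0.548 0.650
  outer loop
   vertex 4.0 3.8 2.4
   vertex 1.4 3.2 4.0
   vertex 1.2 0.4 1.8
  endloop
 endfacet
 facet normal -0.753 0.196 -0.628
  outer loop
   vertex 2.2 0.4 0.6
   vertex 1.2 0.4 1.8
   vertex 0.2 3.6 4.0
  endloop
 endfacet
 facet normal 0.708 -0.585 0.396
  outer loop
   vertex 2.2 0.4 0.6
   vertex 4.4 3.2 0.8
   vertex 4.0 3.8 2.4
  endloop
 endfacet
 facet normal 0.616 -0.598 0.513
  outer loop
   vertex 2.2 0.4 0.6
   vertex 4.0 3.8 2.4
   vertex 1.2 0.4 1.8
  endloop
 endfacet
 facet normal -0.640 0.334 -0.691
  outer loop
   vertex 1.6 3.8 2.8
   vertex 2.2 0.4 0.6
   vertex 0.2 3.6 4.0
  endloop
 endfacet
 facet normal -0.466 0.421 -0.778
  outer loop
   vertex 1.6 3.8 2.8
   vertex 4.4 3.2 0.8
   vertex 2.2 0.4 0.6
  endloop
 endfacet
 facet normal 0.034 0.979 0.202
  outer loop
   vertex 1.6 3.8 2.8
   vertex 0.2 3.6 4.0
   vertex 4.0 3.8 2.4
  endloop
 endfacet
 facet normal -0.061 0.930 -0.364
  outer loop
   vertex 1.6 3.8 2.8
   vertex 4.0 3.8 2.4
   vertex 4.4 3.2 0.8
  endloop
 endfacet
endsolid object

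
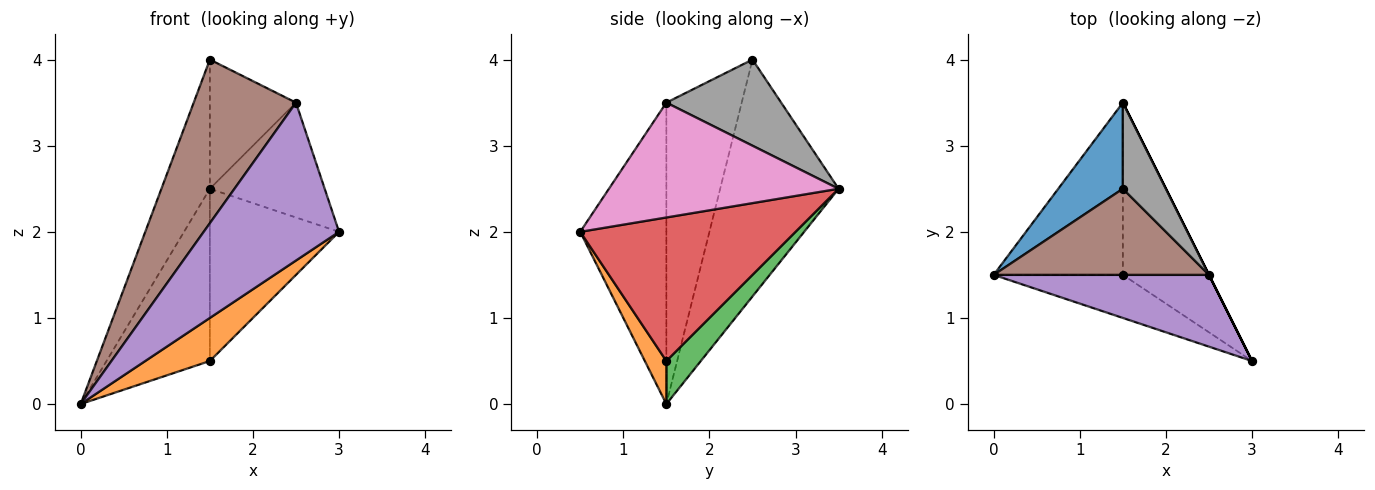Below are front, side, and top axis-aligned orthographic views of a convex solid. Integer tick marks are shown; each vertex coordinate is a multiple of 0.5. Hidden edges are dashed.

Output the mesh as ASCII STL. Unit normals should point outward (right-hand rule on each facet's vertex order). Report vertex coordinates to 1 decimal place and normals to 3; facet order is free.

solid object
 facet normal -0.897 0.367 0.245
  outer loop
   vertex 1.5 2.5 4.0
   vertex 1.5 3.5 2.5
   vertex 0.0 1.5 0.0
  endloop
 endfacet
 facet normal 0.229 -0.688 -0.688
  outer loop
   vertex 1.5 1.5 0.5
   vertex 3.0 0.5 2.0
   vertex 0.0 1.5 0.0
  endloop
 endfacet
 facet normal 0.229 0.688 -0.688
  outer loop
   vertex 1.5 1.5 0.5
   vertex 0.0 1.5 0.0
   vertex 1.5 3.5 2.5
  endloop
 endfacet
 facet normal 0.762 0.457 -0.457
  outer loop
   vertex 1.5 1.5 0.5
   vertex 1.5 3.5 2.5
   vertex 3.0 0.5 2.0
  endloop
 endfacet
 facet normal -0.501 -0.788 0.358
  outer loop
   vertex 2.5 1.5 3.5
   vertex 0.0 1.5 0.0
   vertex 3.0 0.5 2.0
  endloop
 endfacet
 facet normal -0.546 -0.741 0.390
  outer loop
   vertex 2.5 1.5 3.5
   vertex 1.5 2.5 4.0
   vertex 0.0 1.5 0.0
  endloop
 endfacet
 facet normal 0.894 0.447 0.000
  outer loop
   vertex 2.5 1.5 3.5
   vertex 3.0 0.5 2.0
   vertex 1.5 3.5 2.5
  endloop
 endfacet
 facet normal 0.743 0.557 0.371
  outer loop
   vertex 2.5 1.5 3.5
   vertex 1.5 3.5 2.5
   vertex 1.5 2.5 4.0
  endloop
 endfacet
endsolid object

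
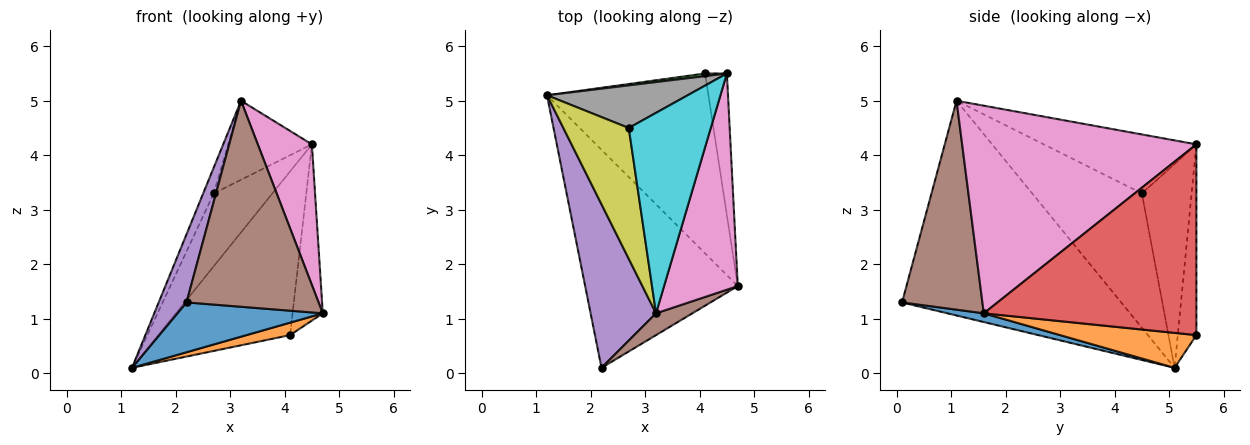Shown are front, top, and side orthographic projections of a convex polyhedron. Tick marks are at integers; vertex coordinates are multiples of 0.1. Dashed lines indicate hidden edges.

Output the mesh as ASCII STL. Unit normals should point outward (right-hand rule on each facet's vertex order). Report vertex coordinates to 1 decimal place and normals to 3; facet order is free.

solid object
 facet normal 0.056 -0.222 -0.973
  outer loop
   vertex 2.2 0.1 1.3
   vertex 1.2 5.1 0.1
   vertex 4.7 1.6 1.1
  endloop
 endfacet
 facet normal 0.211 -0.068 -0.975
  outer loop
   vertex 4.1 5.5 0.7
   vertex 4.7 1.6 1.1
   vertex 1.2 5.1 0.1
  endloop
 endfacet
 facet normal -0.140 0.990 0.016
  outer loop
   vertex 4.1 5.5 0.7
   vertex 1.2 5.1 0.1
   vertex 4.5 5.5 4.2
  endloop
 endfacet
 facet normal 0.984 0.140 -0.112
  outer loop
   vertex 4.1 5.5 0.7
   vertex 4.5 5.5 4.2
   vertex 4.7 1.6 1.1
  endloop
 endfacet
 facet normal -0.950 -0.121 0.289
  outer loop
   vertex 3.2 1.1 5.0
   vertex 1.2 5.1 0.1
   vertex 2.2 0.1 1.3
  endloop
 endfacet
 facet normal 0.518 -0.851 0.090
  outer loop
   vertex 3.2 1.1 5.0
   vertex 2.2 0.1 1.3
   vertex 4.7 1.6 1.1
  endloop
 endfacet
 facet normal 0.921 -0.213 0.327
  outer loop
   vertex 3.2 1.1 5.0
   vertex 4.7 1.6 1.1
   vertex 4.5 5.5 4.2
  endloop
 endfacet
 facet normal -0.591 0.696 0.407
  outer loop
   vertex 2.7 4.5 3.3
   vertex 4.5 5.5 4.2
   vertex 1.2 5.1 0.1
  endloop
 endfacet
 facet normal -0.896 0.086 0.436
  outer loop
   vertex 2.7 4.5 3.3
   vertex 1.2 5.1 0.1
   vertex 3.2 1.1 5.0
  endloop
 endfacet
 facet normal -0.556 0.305 0.773
  outer loop
   vertex 2.7 4.5 3.3
   vertex 3.2 1.1 5.0
   vertex 4.5 5.5 4.2
  endloop
 endfacet
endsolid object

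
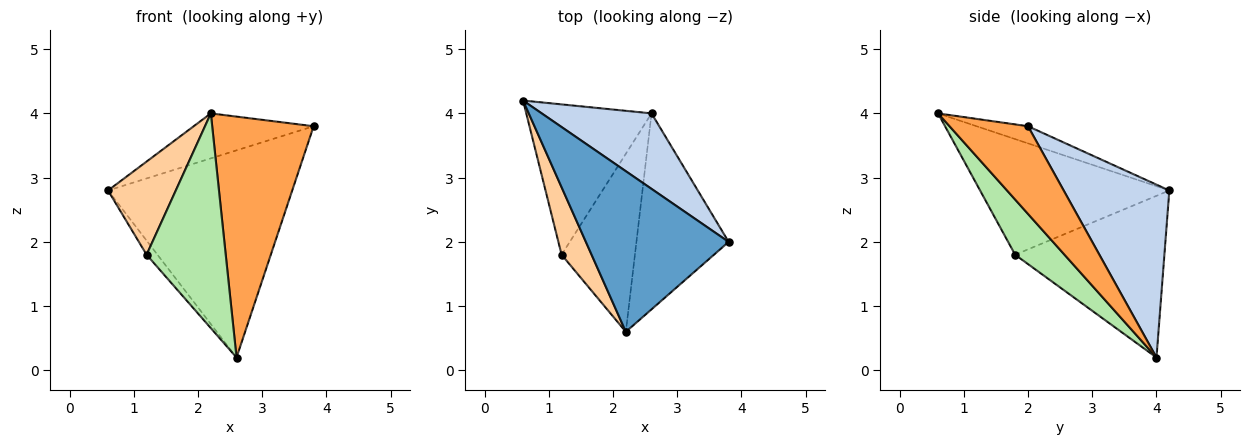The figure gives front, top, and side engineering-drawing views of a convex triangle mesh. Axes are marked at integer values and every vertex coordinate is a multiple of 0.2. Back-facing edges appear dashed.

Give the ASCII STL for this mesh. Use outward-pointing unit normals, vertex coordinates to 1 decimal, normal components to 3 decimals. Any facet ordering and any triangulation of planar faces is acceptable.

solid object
 facet normal -0.115 0.268 0.957
  outer loop
   vertex 2.2 0.6 4.0
   vertex 3.8 2.0 3.8
   vertex 0.6 4.2 2.8
  endloop
 endfacet
 facet normal 0.474 0.827 0.301
  outer loop
   vertex 2.6 4.0 0.2
   vertex 0.6 4.2 2.8
   vertex 3.8 2.0 3.8
  endloop
 endfacet
 facet normal 0.514 -0.665 -0.541
  outer loop
   vertex 2.6 4.0 0.2
   vertex 3.8 2.0 3.8
   vertex 2.2 0.6 4.0
  endloop
 endfacet
 facet normal -0.915 -0.327 0.237
  outer loop
   vertex 1.2 1.8 1.8
   vertex 2.2 0.6 4.0
   vertex 0.6 4.2 2.8
  endloop
 endfacet
 facet normal -0.789 0.057 -0.611
  outer loop
   vertex 1.2 1.8 1.8
   vertex 0.6 4.2 2.8
   vertex 2.6 4.0 0.2
  endloop
 endfacet
 facet normal 0.433 -0.694 -0.575
  outer loop
   vertex 1.2 1.8 1.8
   vertex 2.6 4.0 0.2
   vertex 2.2 0.6 4.0
  endloop
 endfacet
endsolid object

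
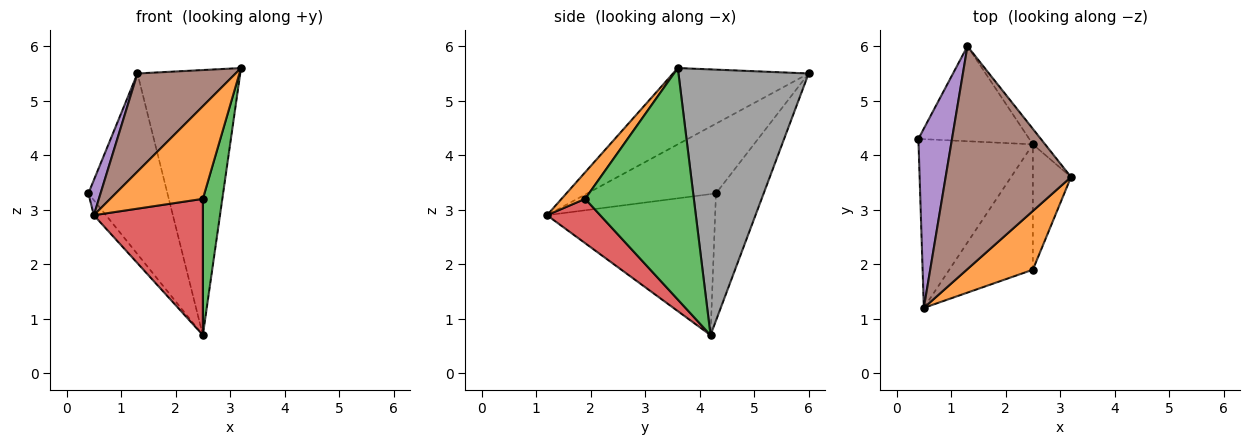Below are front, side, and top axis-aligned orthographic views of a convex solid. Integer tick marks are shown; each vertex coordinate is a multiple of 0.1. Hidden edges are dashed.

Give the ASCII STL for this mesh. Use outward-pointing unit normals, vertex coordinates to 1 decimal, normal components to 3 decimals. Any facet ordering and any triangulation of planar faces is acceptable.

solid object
 facet normal -0.776 0.056 -0.629
  outer loop
   vertex 2.5 4.2 0.7
   vertex 0.5 1.2 2.9
   vertex 0.4 4.3 3.3
  endloop
 endfacet
 facet normal 0.210 -0.826 0.523
  outer loop
   vertex 2.5 1.9 3.2
   vertex 3.2 3.6 5.6
   vertex 0.5 1.2 2.9
  endloop
 endfacet
 facet normal 0.972 -0.174 -0.160
  outer loop
   vertex 2.5 1.9 3.2
   vertex 2.5 4.2 0.7
   vertex 3.2 3.6 5.6
  endloop
 endfacet
 facet normal 0.338 -0.693 -0.637
  outer loop
   vertex 2.5 1.9 3.2
   vertex 0.5 1.2 2.9
   vertex 2.5 4.2 0.7
  endloop
 endfacet
 facet normal -0.898 -0.085 0.433
  outer loop
   vertex 1.3 6.0 5.5
   vertex 0.4 4.3 3.3
   vertex 0.5 1.2 2.9
  endloop
 endfacet
 facet normal -0.487 -0.352 0.800
  outer loop
   vertex 1.3 6.0 5.5
   vertex 0.5 1.2 2.9
   vertex 3.2 3.6 5.6
  endloop
 endfacet
 facet normal -0.471 0.781 -0.411
  outer loop
   vertex 1.3 6.0 5.5
   vertex 2.5 4.2 0.7
   vertex 0.4 4.3 3.3
  endloop
 endfacet
 facet normal 0.784 0.619 -0.036
  outer loop
   vertex 1.3 6.0 5.5
   vertex 3.2 3.6 5.6
   vertex 2.5 4.2 0.7
  endloop
 endfacet
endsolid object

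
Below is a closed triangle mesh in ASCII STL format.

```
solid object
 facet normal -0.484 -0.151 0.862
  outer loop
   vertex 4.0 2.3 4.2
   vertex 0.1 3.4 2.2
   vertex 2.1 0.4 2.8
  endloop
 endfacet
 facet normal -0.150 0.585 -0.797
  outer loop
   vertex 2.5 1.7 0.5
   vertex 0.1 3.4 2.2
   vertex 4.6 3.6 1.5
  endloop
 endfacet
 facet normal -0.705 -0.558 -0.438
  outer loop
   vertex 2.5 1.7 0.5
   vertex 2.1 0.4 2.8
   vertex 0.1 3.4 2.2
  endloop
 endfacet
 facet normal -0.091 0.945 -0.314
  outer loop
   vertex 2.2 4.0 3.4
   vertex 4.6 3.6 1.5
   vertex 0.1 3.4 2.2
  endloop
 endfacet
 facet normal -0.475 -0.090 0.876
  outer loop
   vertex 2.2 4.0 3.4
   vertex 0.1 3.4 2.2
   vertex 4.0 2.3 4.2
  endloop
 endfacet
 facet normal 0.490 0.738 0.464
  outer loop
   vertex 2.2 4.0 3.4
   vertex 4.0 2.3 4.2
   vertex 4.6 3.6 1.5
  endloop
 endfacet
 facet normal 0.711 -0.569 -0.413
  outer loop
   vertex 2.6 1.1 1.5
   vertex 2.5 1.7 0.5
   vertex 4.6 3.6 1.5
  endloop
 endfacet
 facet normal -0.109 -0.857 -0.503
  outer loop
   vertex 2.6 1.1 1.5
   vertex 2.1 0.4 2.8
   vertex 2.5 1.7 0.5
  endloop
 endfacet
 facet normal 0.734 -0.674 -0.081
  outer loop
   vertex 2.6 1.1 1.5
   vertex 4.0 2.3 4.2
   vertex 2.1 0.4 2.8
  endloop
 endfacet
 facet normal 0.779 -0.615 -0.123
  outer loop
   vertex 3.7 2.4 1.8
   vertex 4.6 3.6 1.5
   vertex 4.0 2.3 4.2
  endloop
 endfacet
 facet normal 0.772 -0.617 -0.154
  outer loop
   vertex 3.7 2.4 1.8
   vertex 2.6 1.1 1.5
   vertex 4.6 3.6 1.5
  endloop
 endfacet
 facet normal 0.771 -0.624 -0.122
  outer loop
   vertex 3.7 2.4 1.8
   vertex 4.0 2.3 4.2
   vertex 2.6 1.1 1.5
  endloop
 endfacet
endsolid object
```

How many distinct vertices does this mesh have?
8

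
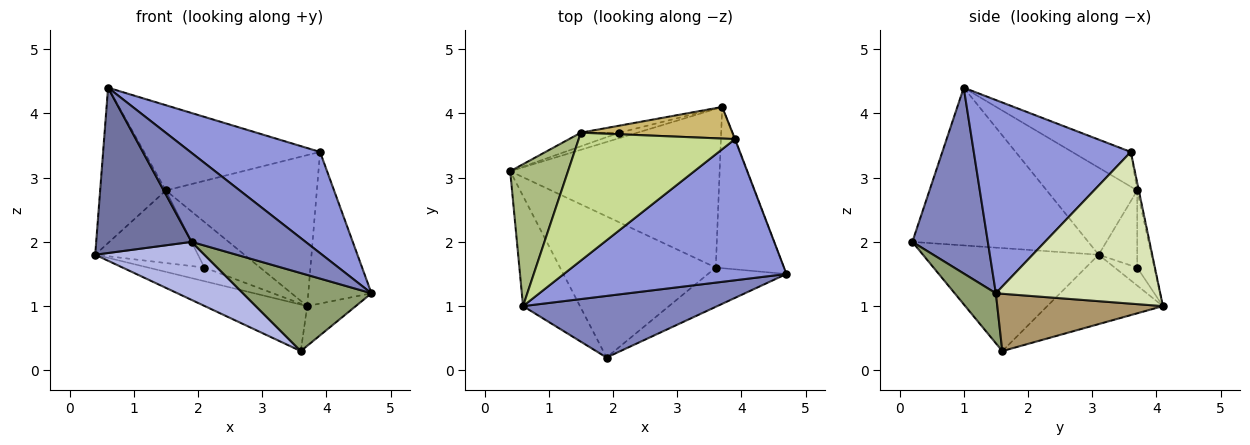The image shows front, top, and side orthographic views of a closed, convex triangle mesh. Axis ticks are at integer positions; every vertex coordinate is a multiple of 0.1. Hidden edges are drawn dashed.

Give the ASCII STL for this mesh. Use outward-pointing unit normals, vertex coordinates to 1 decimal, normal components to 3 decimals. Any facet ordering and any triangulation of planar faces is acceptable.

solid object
 facet normal -0.838 -0.454 -0.302
  outer loop
   vertex 0.6 1.0 4.4
   vertex 0.4 3.1 1.8
   vertex 1.9 0.2 2.0
  endloop
 endfacet
 facet normal 0.478 -0.722 0.500
  outer loop
   vertex 0.6 1.0 4.4
   vertex 1.9 0.2 2.0
   vertex 4.7 1.5 1.2
  endloop
 endfacet
 facet normal 0.576 -0.476 0.664
  outer loop
   vertex 3.9 3.6 3.4
   vertex 0.6 1.0 4.4
   vertex 4.7 1.5 1.2
  endloop
 endfacet
 facet normal -0.522 -0.324 -0.789
  outer loop
   vertex 3.6 1.6 0.3
   vertex 1.9 0.2 2.0
   vertex 0.4 3.1 1.8
  endloop
 endfacet
 facet normal 0.275 -0.859 -0.432
  outer loop
   vertex 3.6 1.6 0.3
   vertex 4.7 1.5 1.2
   vertex 1.9 0.2 2.0
  endloop
 endfacet
 facet normal -0.713 0.518 0.473
  outer loop
   vertex 1.5 3.7 2.8
   vertex 0.4 3.1 1.8
   vertex 0.6 1.0 4.4
  endloop
 endfacet
 facet normal -0.182 0.545 0.818
  outer loop
   vertex 1.5 3.7 2.8
   vertex 0.6 1.0 4.4
   vertex 3.9 3.6 3.4
  endloop
 endfacet
 facet normal 0.933 0.359 -0.003
  outer loop
   vertex 3.7 4.1 1.0
   vertex 3.9 3.6 3.4
   vertex 4.7 1.5 1.2
  endloop
 endfacet
 facet normal 0.632 0.185 -0.752
  outer loop
   vertex 3.7 4.1 1.0
   vertex 4.7 1.5 1.2
   vertex 3.6 1.6 0.3
  endloop
 endfacet
 facet normal -0.010 0.979 0.205
  outer loop
   vertex 3.7 4.1 1.0
   vertex 1.5 3.7 2.8
   vertex 3.9 3.6 3.4
  endloop
 endfacet
 facet normal -0.303 0.268 -0.914
  outer loop
   vertex 3.7 4.1 1.0
   vertex 3.6 1.6 0.3
   vertex 0.4 3.1 1.8
  endloop
 endfacet
 facet normal -0.346 0.922 -0.173
  outer loop
   vertex 2.1 3.7 1.6
   vertex 0.4 3.1 1.8
   vertex 1.5 3.7 2.8
  endloop
 endfacet
 facet normal -0.348 0.870 -0.348
  outer loop
   vertex 2.1 3.7 1.6
   vertex 3.7 4.1 1.0
   vertex 0.4 3.1 1.8
  endloop
 endfacet
 facet normal -0.291 0.946 -0.145
  outer loop
   vertex 2.1 3.7 1.6
   vertex 1.5 3.7 2.8
   vertex 3.7 4.1 1.0
  endloop
 endfacet
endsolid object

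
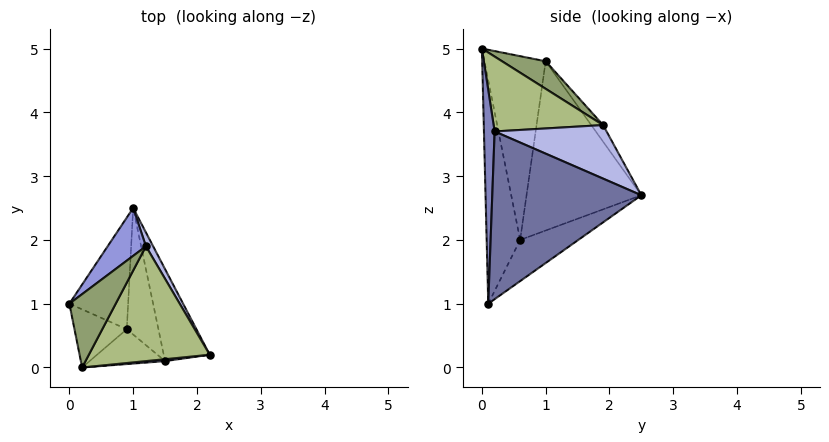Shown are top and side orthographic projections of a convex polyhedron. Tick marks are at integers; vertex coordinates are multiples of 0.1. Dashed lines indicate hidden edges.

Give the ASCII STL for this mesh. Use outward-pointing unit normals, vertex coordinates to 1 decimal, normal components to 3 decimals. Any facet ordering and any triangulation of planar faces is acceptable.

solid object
 facet normal 0.899 0.362 -0.246
  outer loop
   vertex 1.5 0.1 1.0
   vertex 1.0 2.5 2.7
   vertex 2.2 0.2 3.7
  endloop
 endfacet
 facet normal 0.106 -0.994 0.009
  outer loop
   vertex 0.2 0.0 5.0
   vertex 1.5 0.1 1.0
   vertex 2.2 0.2 3.7
  endloop
 endfacet
 facet normal -0.216 0.840 0.498
  outer loop
   vertex 1.2 1.9 3.8
   vertex 1.0 2.5 2.7
   vertex 0.0 1.0 4.8
  endloop
 endfacet
 facet normal 0.859 0.499 0.116
  outer loop
   vertex 1.2 1.9 3.8
   vertex 2.2 0.2 3.7
   vertex 1.0 2.5 2.7
  endloop
 endfacet
 facet normal 0.493 0.264 0.829
  outer loop
   vertex 1.2 1.9 3.8
   vertex 0.0 1.0 4.8
   vertex 0.2 0.0 5.0
  endloop
 endfacet
 facet normal 0.510 0.251 0.823
  outer loop
   vertex 1.2 1.9 3.8
   vertex 0.2 0.0 5.0
   vertex 2.2 0.2 3.7
  endloop
 endfacet
 facet normal -0.931 0.168 -0.323
  outer loop
   vertex 0.9 0.6 2.0
   vertex 0.0 1.0 4.8
   vertex 1.0 2.5 2.7
  endloop
 endfacet
 facet normal -0.767 0.257 -0.588
  outer loop
   vertex 0.9 0.6 2.0
   vertex 1.0 2.5 2.7
   vertex 1.5 0.1 1.0
  endloop
 endfacet
 facet normal -0.934 -0.240 -0.266
  outer loop
   vertex 0.9 0.6 2.0
   vertex 0.2 0.0 5.0
   vertex 0.0 1.0 4.8
  endloop
 endfacet
 facet normal -0.849 -0.444 -0.287
  outer loop
   vertex 0.9 0.6 2.0
   vertex 1.5 0.1 1.0
   vertex 0.2 0.0 5.0
  endloop
 endfacet
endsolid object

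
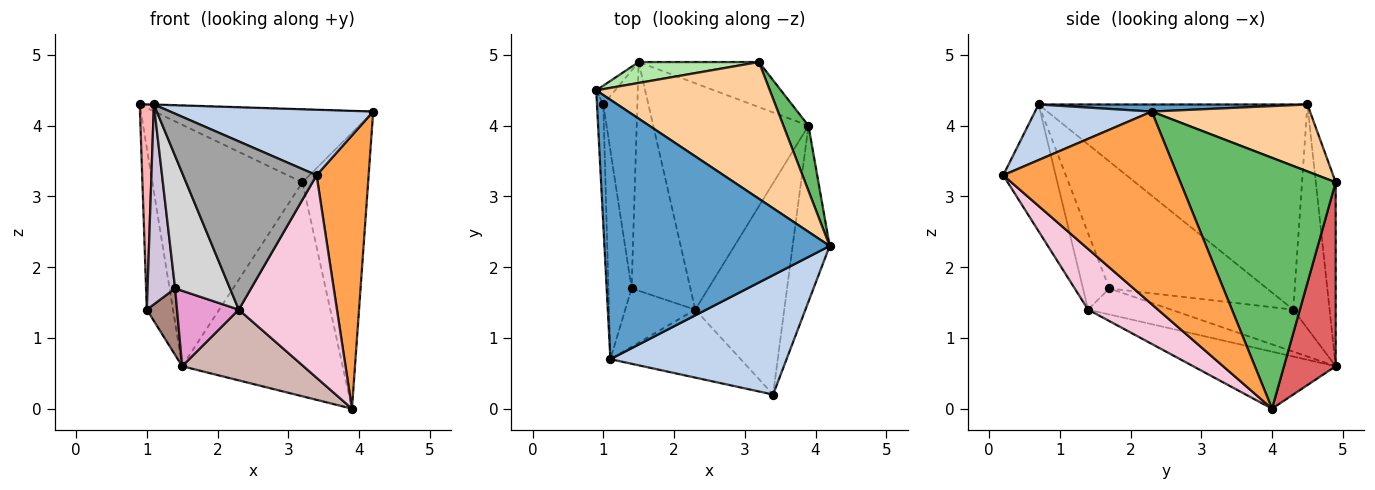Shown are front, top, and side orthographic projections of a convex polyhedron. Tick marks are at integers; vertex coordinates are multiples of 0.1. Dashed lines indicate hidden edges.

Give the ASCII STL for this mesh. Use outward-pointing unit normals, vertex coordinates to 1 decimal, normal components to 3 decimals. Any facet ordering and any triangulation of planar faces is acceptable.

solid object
 facet normal 0.031 0.002 1.000
  outer loop
   vertex 1.1 0.7 4.3
   vertex 4.2 2.3 4.2
   vertex 0.9 4.5 4.3
  endloop
 endfacet
 facet normal 0.267 -0.464 0.845
  outer loop
   vertex 3.4 0.2 3.3
   vertex 4.2 2.3 4.2
   vertex 1.1 0.7 4.3
  endloop
 endfacet
 facet normal 0.942 -0.281 -0.181
  outer loop
   vertex 3.4 0.2 3.3
   vertex 3.9 4.0 0.0
   vertex 4.2 2.3 4.2
  endloop
 endfacet
 facet normal 0.322 0.445 0.835
  outer loop
   vertex 3.2 4.9 3.2
   vertex 0.9 4.5 4.3
   vertex 4.2 2.3 4.2
  endloop
 endfacet
 facet normal 0.917 0.388 0.092
  outer loop
   vertex 3.2 4.9 3.2
   vertex 4.2 2.3 4.2
   vertex 3.9 4.0 0.0
  endloop
 endfacet
 facet normal -0.131 0.988 0.086
  outer loop
   vertex 1.5 4.9 0.6
   vertex 0.9 4.5 4.3
   vertex 3.2 4.9 3.2
  endloop
 endfacet
 facet normal 0.301 0.933 -0.197
  outer loop
   vertex 1.5 4.9 0.6
   vertex 3.2 4.9 3.2
   vertex 3.9 4.0 0.0
  endloop
 endfacet
 facet normal -0.998 -0.053 -0.031
  outer loop
   vertex 1.0 4.3 1.4
   vertex 1.1 0.7 4.3
   vertex 0.9 4.5 4.3
  endloop
 endfacet
 facet normal -0.809 0.584 -0.068
  outer loop
   vertex 1.0 4.3 1.4
   vertex 0.9 4.5 4.3
   vertex 1.5 4.9 0.6
  endloop
 endfacet
 facet normal -0.969 -0.170 -0.177
  outer loop
   vertex 1.4 1.7 1.7
   vertex 1.1 0.7 4.3
   vertex 1.0 4.3 1.4
  endloop
 endfacet
 facet normal -0.763 -0.189 -0.618
  outer loop
   vertex 1.4 1.7 1.7
   vertex 1.0 4.3 1.4
   vertex 1.5 4.9 0.6
  endloop
 endfacet
 facet normal -0.331 -0.281 -0.901
  outer loop
   vertex 2.3 1.4 1.4
   vertex 1.5 4.9 0.6
   vertex 3.9 4.0 0.0
  endloop
 endfacet
 facet normal -0.388 -0.289 -0.875
  outer loop
   vertex 2.3 1.4 1.4
   vertex 1.4 1.7 1.7
   vertex 1.5 4.9 0.6
  endloop
 endfacet
 facet normal 0.442 -0.621 -0.648
  outer loop
   vertex 2.3 1.4 1.4
   vertex 3.9 4.0 0.0
   vertex 3.4 0.2 3.3
  endloop
 endfacet
 facet normal -0.342 -0.871 -0.352
  outer loop
   vertex 2.3 1.4 1.4
   vertex 3.4 0.2 3.3
   vertex 1.1 0.7 4.3
  endloop
 endfacet
 facet normal -0.402 -0.838 -0.369
  outer loop
   vertex 2.3 1.4 1.4
   vertex 1.1 0.7 4.3
   vertex 1.4 1.7 1.7
  endloop
 endfacet
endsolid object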